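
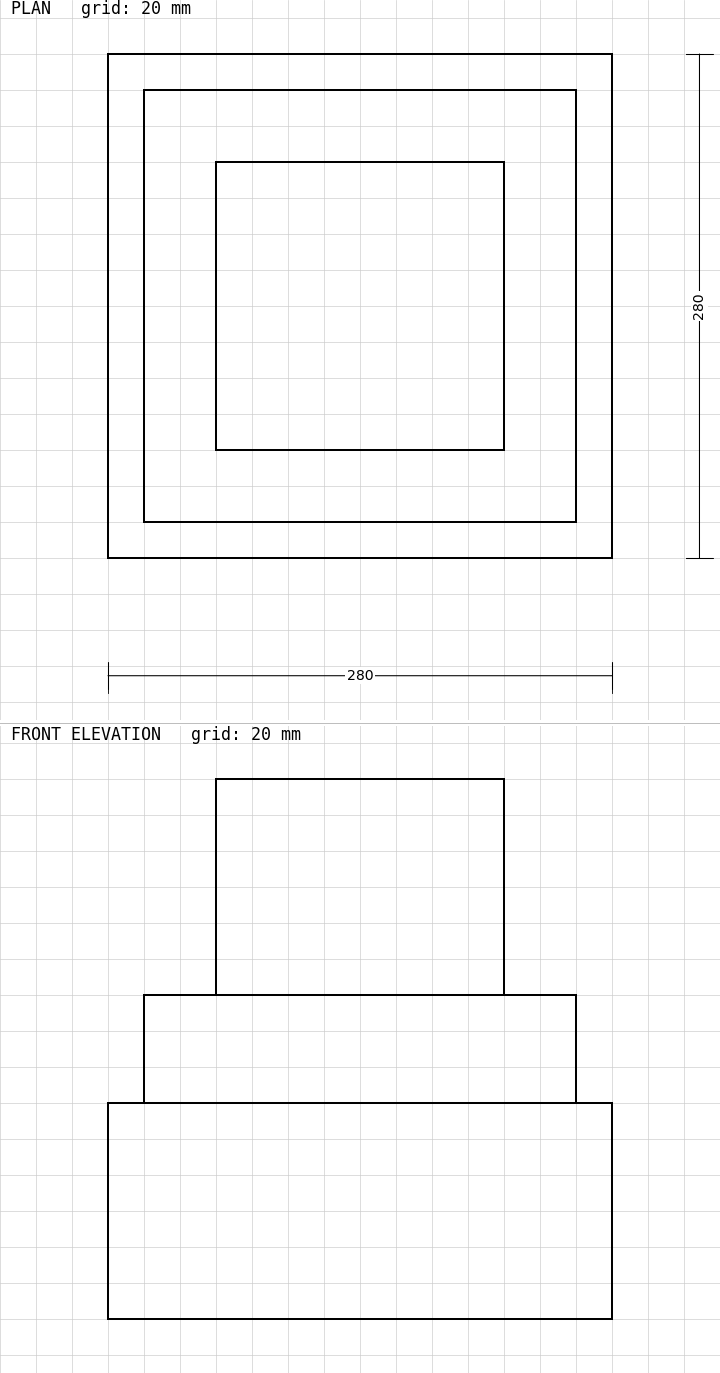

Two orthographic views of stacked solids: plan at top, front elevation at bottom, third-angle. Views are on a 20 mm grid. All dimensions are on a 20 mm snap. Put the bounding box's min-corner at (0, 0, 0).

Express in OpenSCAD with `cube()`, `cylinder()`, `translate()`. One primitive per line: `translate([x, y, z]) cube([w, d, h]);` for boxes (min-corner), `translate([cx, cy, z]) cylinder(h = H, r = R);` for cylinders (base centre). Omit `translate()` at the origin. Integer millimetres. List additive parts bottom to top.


cube([280, 280, 120]);
translate([20, 20, 120]) cube([240, 240, 60]);
translate([60, 60, 180]) cube([160, 160, 120]);


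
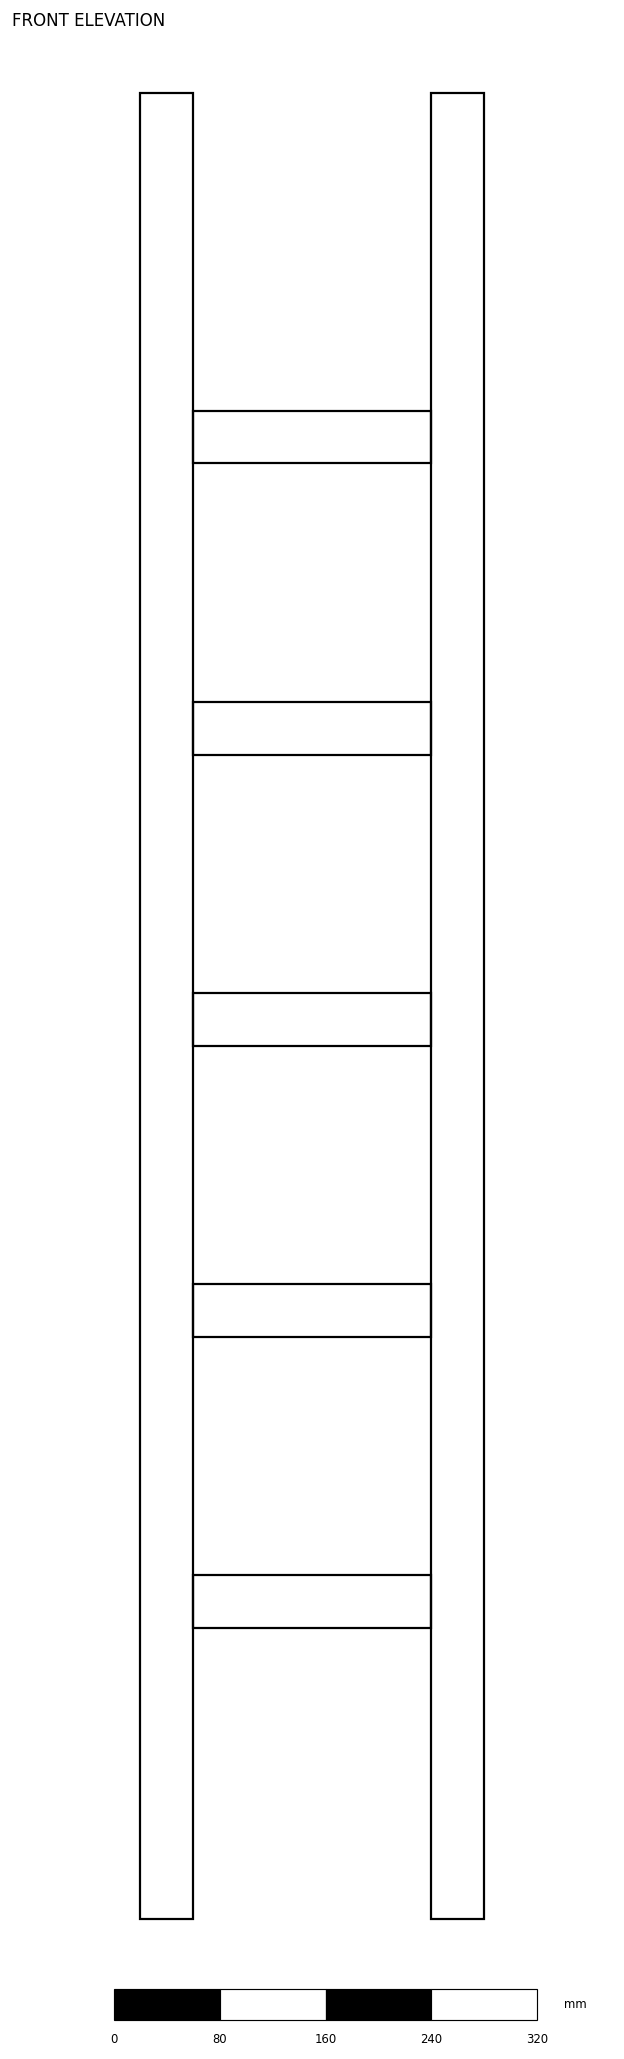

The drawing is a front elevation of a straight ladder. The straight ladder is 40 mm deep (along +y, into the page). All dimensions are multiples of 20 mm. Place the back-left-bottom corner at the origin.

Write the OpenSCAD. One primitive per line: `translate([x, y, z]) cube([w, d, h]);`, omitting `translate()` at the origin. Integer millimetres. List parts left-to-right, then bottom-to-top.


cube([40, 40, 1380]);
translate([40, 0, 220]) cube([180, 40, 40]);
translate([40, 0, 440]) cube([180, 40, 40]);
translate([40, 0, 660]) cube([180, 40, 40]);
translate([40, 0, 880]) cube([180, 40, 40]);
translate([40, 0, 1100]) cube([180, 40, 40]);
translate([220, 0, 0]) cube([40, 40, 1380]);


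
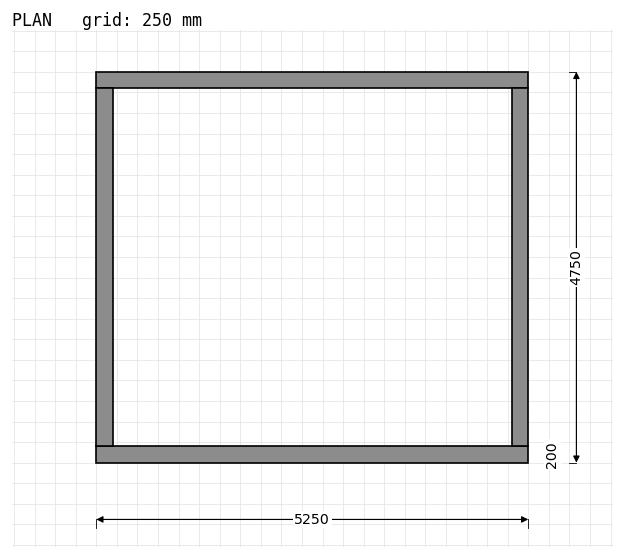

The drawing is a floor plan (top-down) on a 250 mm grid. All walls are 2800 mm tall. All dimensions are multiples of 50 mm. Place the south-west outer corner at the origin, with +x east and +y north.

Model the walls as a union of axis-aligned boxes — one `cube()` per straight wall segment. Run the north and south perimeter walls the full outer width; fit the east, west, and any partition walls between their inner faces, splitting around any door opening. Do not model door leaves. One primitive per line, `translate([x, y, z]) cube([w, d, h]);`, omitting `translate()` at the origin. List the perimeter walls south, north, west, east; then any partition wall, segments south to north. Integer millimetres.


cube([5250, 200, 2800]);
translate([0, 4550, 0]) cube([5250, 200, 2800]);
translate([0, 200, 0]) cube([200, 4350, 2800]);
translate([5050, 200, 0]) cube([200, 4350, 2800]);


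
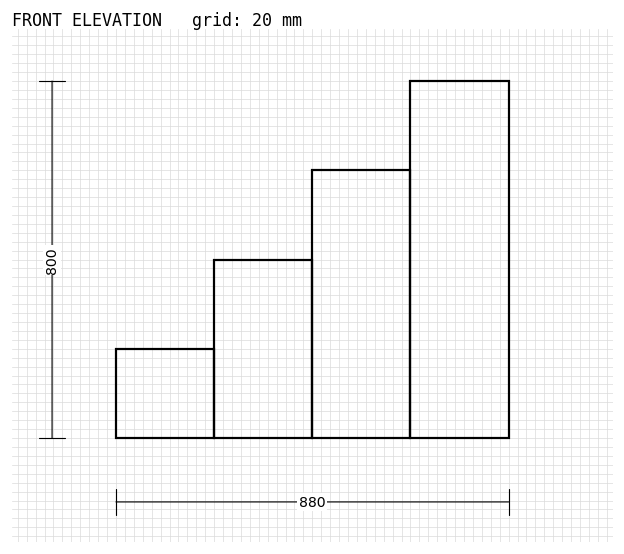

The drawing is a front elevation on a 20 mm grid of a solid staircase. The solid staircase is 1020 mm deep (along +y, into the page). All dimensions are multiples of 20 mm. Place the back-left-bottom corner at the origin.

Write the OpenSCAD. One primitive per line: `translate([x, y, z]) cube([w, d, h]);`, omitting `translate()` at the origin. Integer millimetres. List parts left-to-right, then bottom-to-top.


cube([220, 1020, 200]);
translate([220, 0, 0]) cube([220, 1020, 400]);
translate([440, 0, 0]) cube([220, 1020, 600]);
translate([660, 0, 0]) cube([220, 1020, 800]);


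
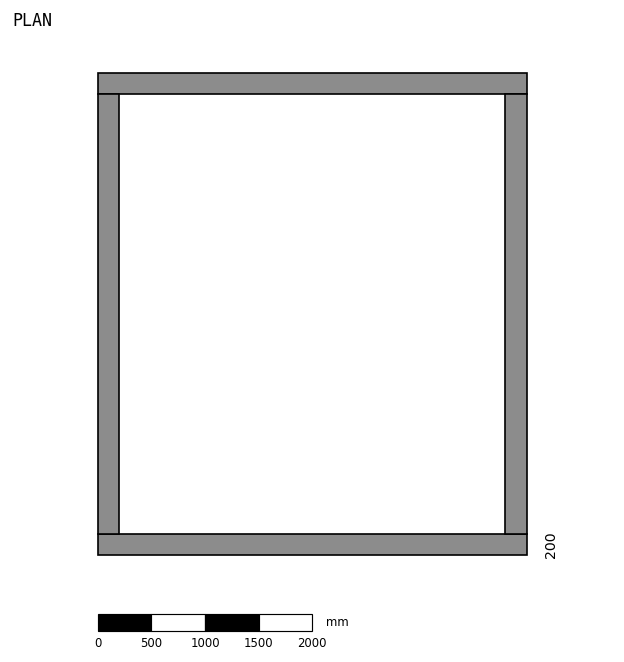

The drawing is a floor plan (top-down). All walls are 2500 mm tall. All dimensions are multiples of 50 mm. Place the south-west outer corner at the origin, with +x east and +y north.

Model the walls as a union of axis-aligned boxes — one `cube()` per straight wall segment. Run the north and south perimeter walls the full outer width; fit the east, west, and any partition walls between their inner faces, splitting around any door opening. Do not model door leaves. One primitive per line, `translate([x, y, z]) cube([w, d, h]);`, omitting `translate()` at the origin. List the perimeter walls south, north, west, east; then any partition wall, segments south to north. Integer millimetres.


cube([4000, 200, 2500]);
translate([0, 4300, 0]) cube([4000, 200, 2500]);
translate([0, 200, 0]) cube([200, 4100, 2500]);
translate([3800, 200, 0]) cube([200, 4100, 2500]);


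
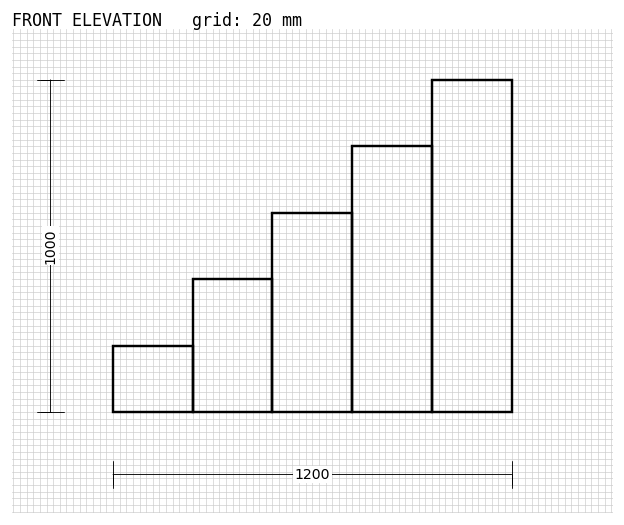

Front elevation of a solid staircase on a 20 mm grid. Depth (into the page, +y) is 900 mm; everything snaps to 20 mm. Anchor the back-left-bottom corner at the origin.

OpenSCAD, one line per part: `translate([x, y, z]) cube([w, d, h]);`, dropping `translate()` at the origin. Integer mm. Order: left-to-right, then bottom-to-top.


cube([240, 900, 200]);
translate([240, 0, 0]) cube([240, 900, 400]);
translate([480, 0, 0]) cube([240, 900, 600]);
translate([720, 0, 0]) cube([240, 900, 800]);
translate([960, 0, 0]) cube([240, 900, 1000]);


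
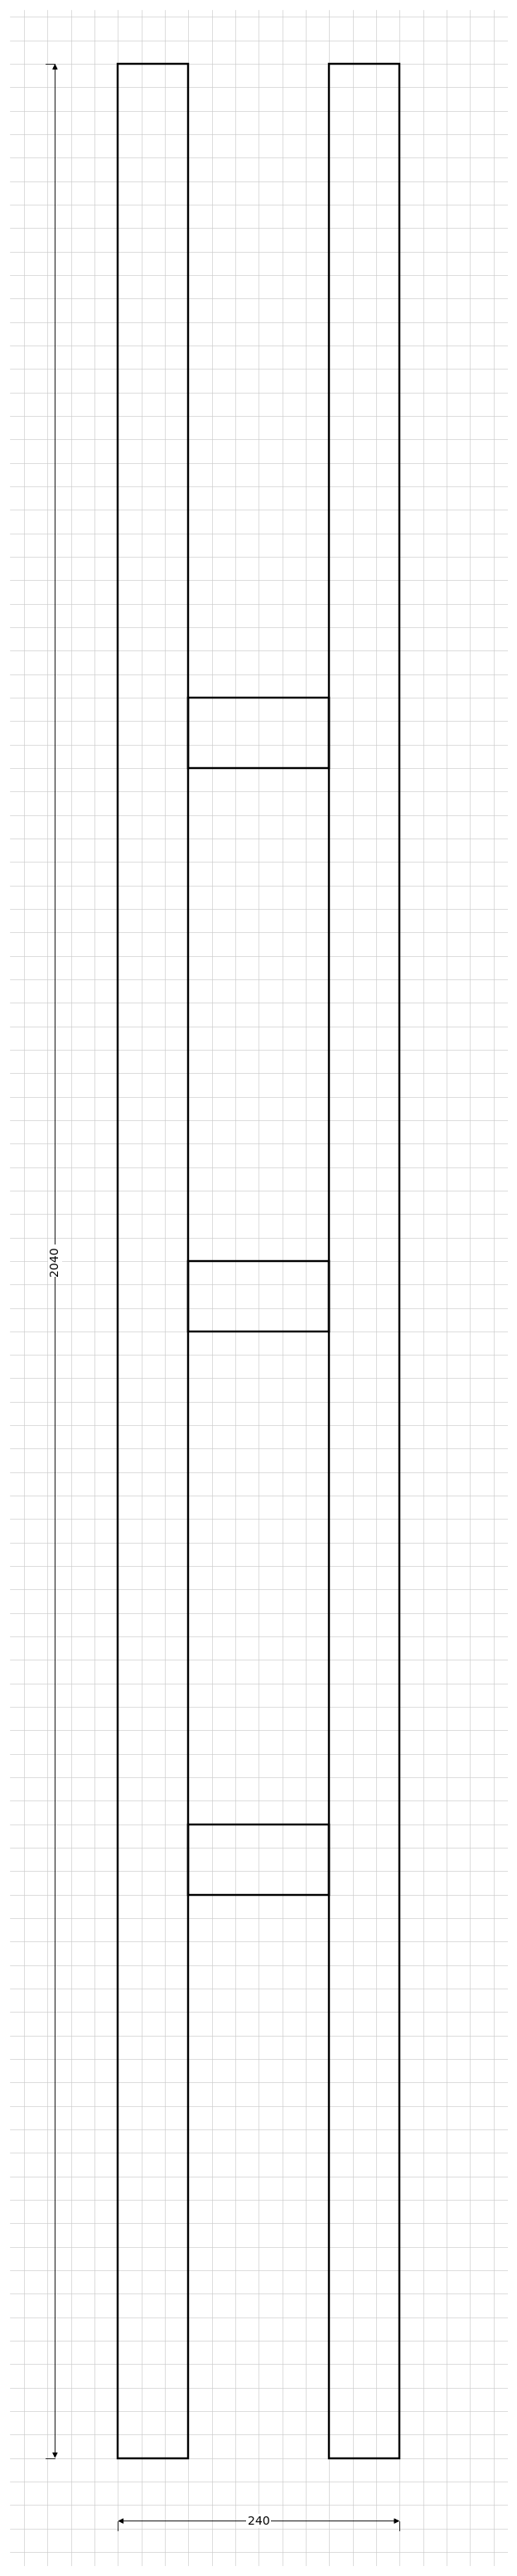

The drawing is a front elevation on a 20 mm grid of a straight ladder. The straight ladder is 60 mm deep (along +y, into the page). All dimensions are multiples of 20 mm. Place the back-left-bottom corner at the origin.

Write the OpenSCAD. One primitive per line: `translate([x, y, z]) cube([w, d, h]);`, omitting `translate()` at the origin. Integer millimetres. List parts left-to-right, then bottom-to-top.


cube([60, 60, 2040]);
translate([60, 0, 480]) cube([120, 60, 60]);
translate([60, 0, 960]) cube([120, 60, 60]);
translate([60, 0, 1440]) cube([120, 60, 60]);
translate([180, 0, 0]) cube([60, 60, 2040]);


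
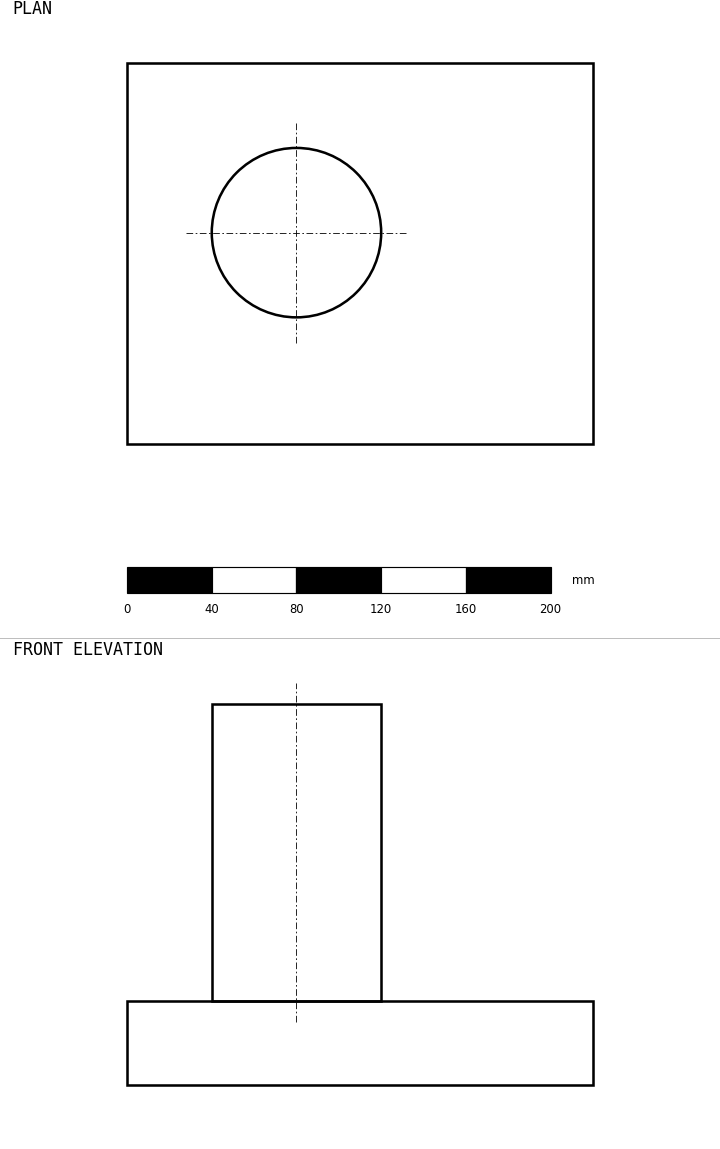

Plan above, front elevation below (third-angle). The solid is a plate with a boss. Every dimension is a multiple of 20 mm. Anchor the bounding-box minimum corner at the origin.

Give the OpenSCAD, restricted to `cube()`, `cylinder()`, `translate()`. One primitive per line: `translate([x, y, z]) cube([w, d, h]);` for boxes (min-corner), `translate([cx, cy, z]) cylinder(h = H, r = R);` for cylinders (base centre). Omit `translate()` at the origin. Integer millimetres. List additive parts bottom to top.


cube([220, 180, 40]);
translate([80, 100, 40]) cylinder(h = 140, r = 40);


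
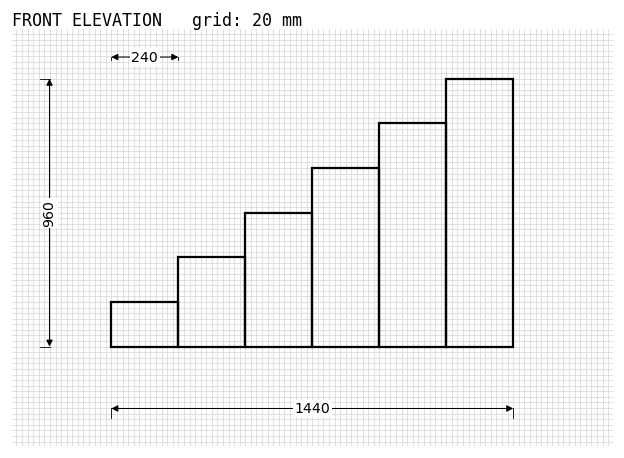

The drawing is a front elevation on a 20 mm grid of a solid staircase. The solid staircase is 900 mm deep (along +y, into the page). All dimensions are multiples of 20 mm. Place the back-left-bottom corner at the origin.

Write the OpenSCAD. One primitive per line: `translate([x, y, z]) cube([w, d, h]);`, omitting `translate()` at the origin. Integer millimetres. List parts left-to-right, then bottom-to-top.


cube([240, 900, 160]);
translate([240, 0, 0]) cube([240, 900, 320]);
translate([480, 0, 0]) cube([240, 900, 480]);
translate([720, 0, 0]) cube([240, 900, 640]);
translate([960, 0, 0]) cube([240, 900, 800]);
translate([1200, 0, 0]) cube([240, 900, 960]);


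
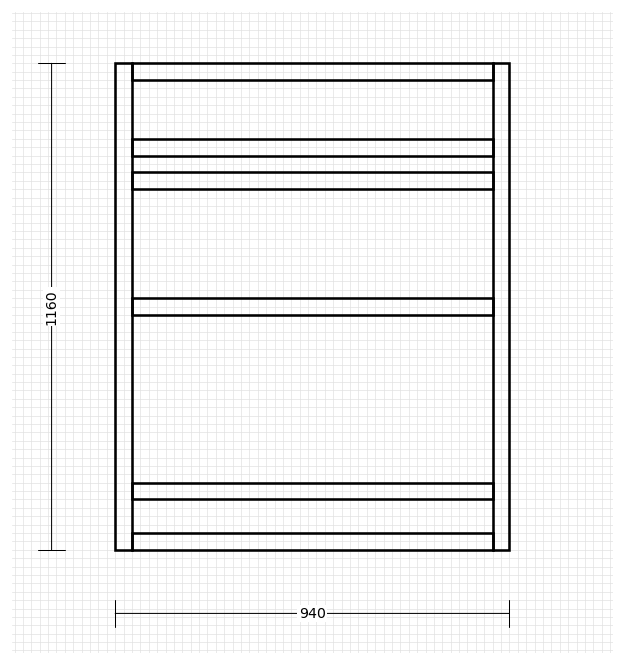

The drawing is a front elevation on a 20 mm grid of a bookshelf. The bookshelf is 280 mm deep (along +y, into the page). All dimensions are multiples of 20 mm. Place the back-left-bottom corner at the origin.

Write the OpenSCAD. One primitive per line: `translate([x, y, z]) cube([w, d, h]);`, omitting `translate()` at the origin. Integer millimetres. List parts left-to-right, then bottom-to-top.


cube([40, 280, 1160]);
translate([40, 0, 0]) cube([860, 280, 40]);
translate([40, 0, 120]) cube([860, 280, 40]);
translate([40, 0, 560]) cube([860, 280, 40]);
translate([40, 0, 860]) cube([860, 280, 40]);
translate([40, 0, 940]) cube([860, 280, 40]);
translate([40, 0, 1120]) cube([860, 280, 40]);
translate([900, 0, 0]) cube([40, 280, 1160]);


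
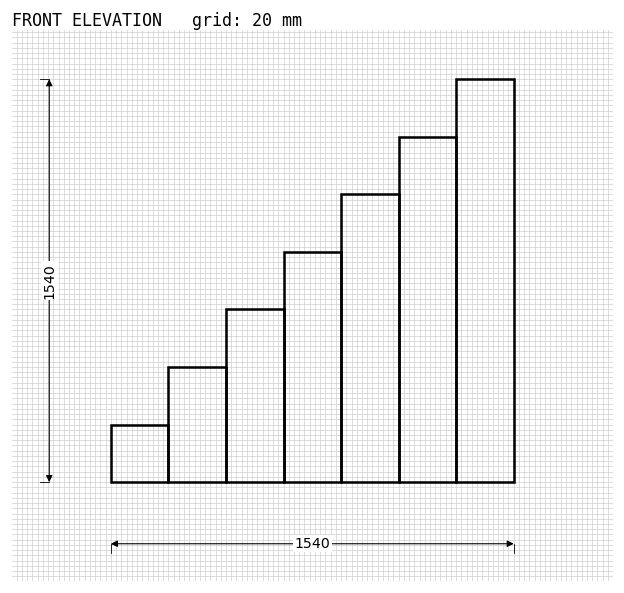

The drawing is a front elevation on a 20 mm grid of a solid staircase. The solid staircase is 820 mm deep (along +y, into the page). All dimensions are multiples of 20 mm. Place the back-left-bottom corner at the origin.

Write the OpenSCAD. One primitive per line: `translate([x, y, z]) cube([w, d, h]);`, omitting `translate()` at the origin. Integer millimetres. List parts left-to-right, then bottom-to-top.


cube([220, 820, 220]);
translate([220, 0, 0]) cube([220, 820, 440]);
translate([440, 0, 0]) cube([220, 820, 660]);
translate([660, 0, 0]) cube([220, 820, 880]);
translate([880, 0, 0]) cube([220, 820, 1100]);
translate([1100, 0, 0]) cube([220, 820, 1320]);
translate([1320, 0, 0]) cube([220, 820, 1540]);


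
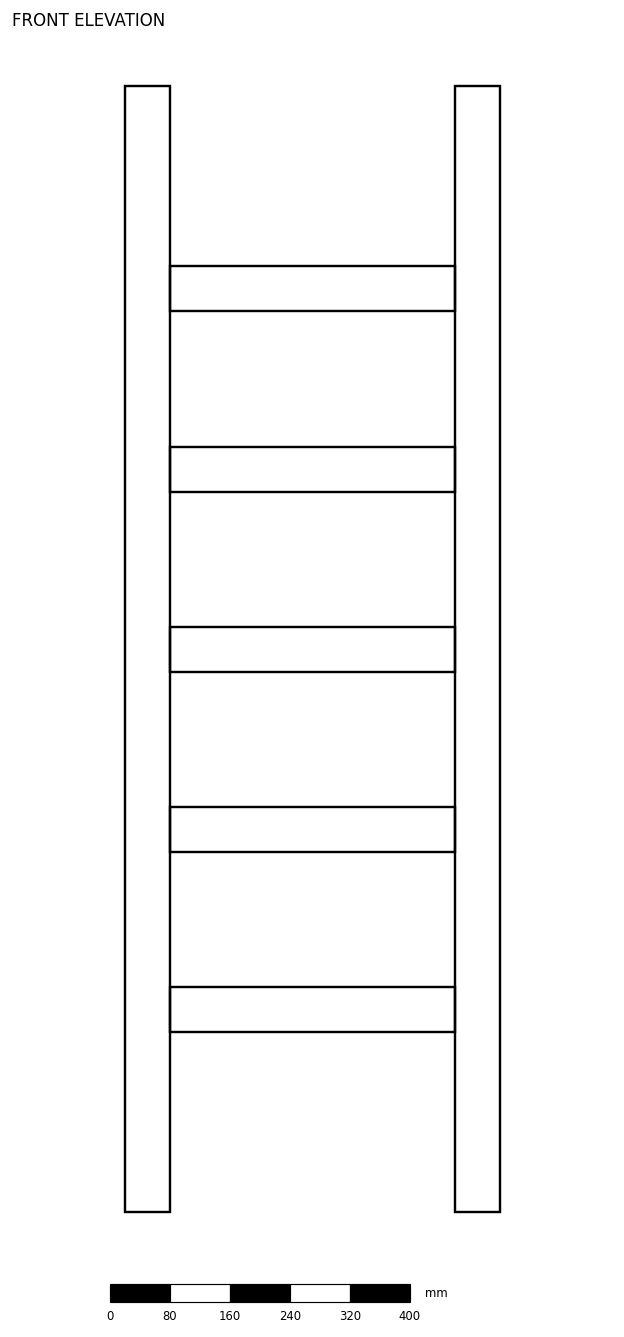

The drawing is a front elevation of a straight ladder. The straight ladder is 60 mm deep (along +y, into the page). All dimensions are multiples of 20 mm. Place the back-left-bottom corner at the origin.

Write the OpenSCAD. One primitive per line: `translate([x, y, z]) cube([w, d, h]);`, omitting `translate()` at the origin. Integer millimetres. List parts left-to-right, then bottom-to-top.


cube([60, 60, 1500]);
translate([60, 0, 240]) cube([380, 60, 60]);
translate([60, 0, 480]) cube([380, 60, 60]);
translate([60, 0, 720]) cube([380, 60, 60]);
translate([60, 0, 960]) cube([380, 60, 60]);
translate([60, 0, 1200]) cube([380, 60, 60]);
translate([440, 0, 0]) cube([60, 60, 1500]);


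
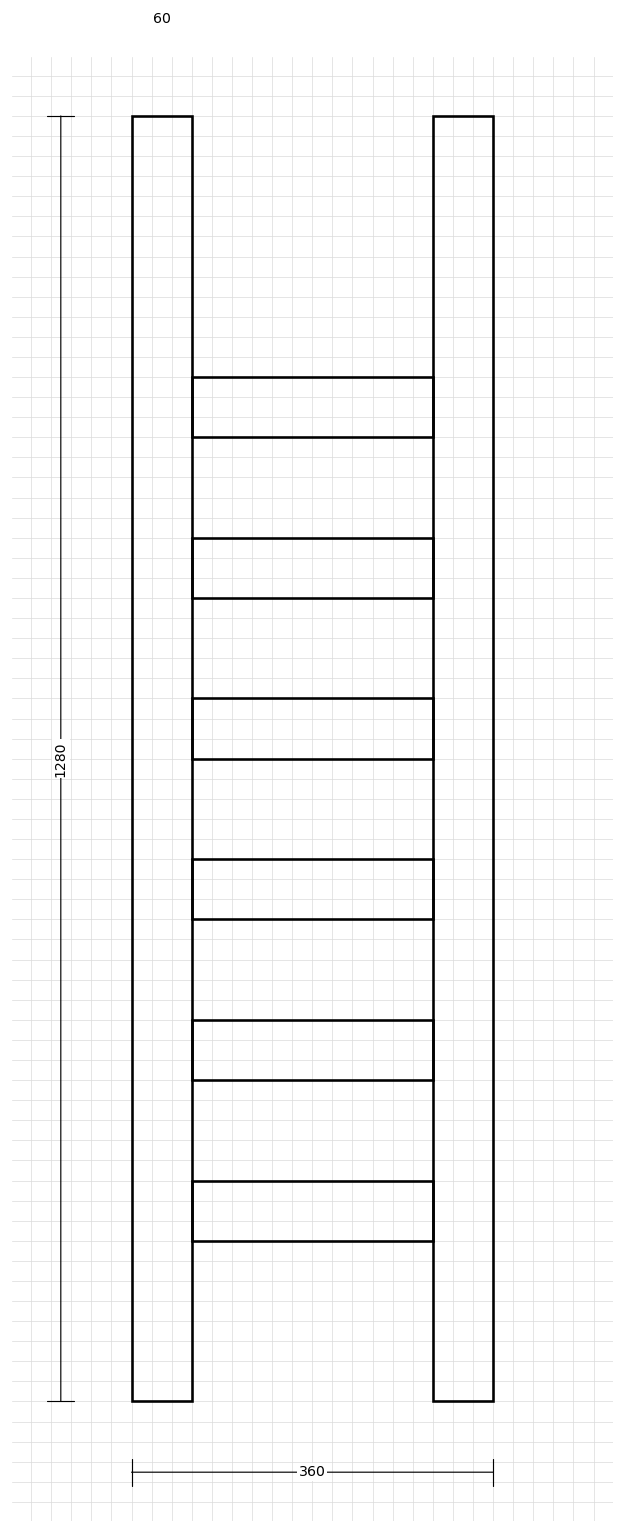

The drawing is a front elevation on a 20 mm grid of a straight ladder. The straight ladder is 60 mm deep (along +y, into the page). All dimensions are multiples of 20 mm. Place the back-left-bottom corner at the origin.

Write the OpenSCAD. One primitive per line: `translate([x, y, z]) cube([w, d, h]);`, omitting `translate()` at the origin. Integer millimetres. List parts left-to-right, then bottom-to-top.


cube([60, 60, 1280]);
translate([60, 0, 160]) cube([240, 60, 60]);
translate([60, 0, 320]) cube([240, 60, 60]);
translate([60, 0, 480]) cube([240, 60, 60]);
translate([60, 0, 640]) cube([240, 60, 60]);
translate([60, 0, 800]) cube([240, 60, 60]);
translate([60, 0, 960]) cube([240, 60, 60]);
translate([300, 0, 0]) cube([60, 60, 1280]);


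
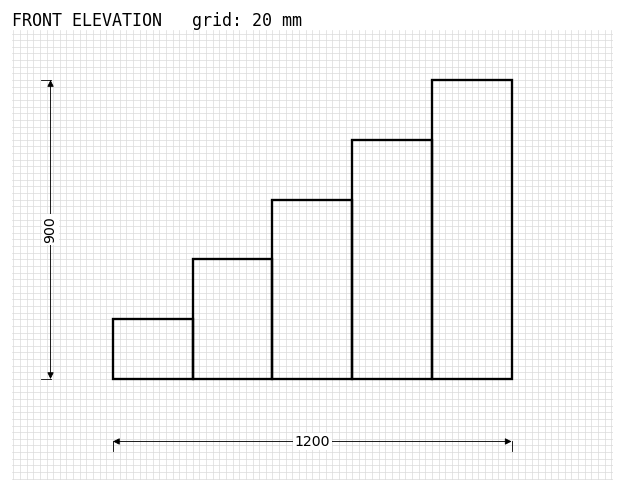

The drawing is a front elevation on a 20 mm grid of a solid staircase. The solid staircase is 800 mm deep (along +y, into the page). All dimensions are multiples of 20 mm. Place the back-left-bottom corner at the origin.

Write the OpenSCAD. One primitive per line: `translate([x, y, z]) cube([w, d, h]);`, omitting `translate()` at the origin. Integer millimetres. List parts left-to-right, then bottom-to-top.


cube([240, 800, 180]);
translate([240, 0, 0]) cube([240, 800, 360]);
translate([480, 0, 0]) cube([240, 800, 540]);
translate([720, 0, 0]) cube([240, 800, 720]);
translate([960, 0, 0]) cube([240, 800, 900]);


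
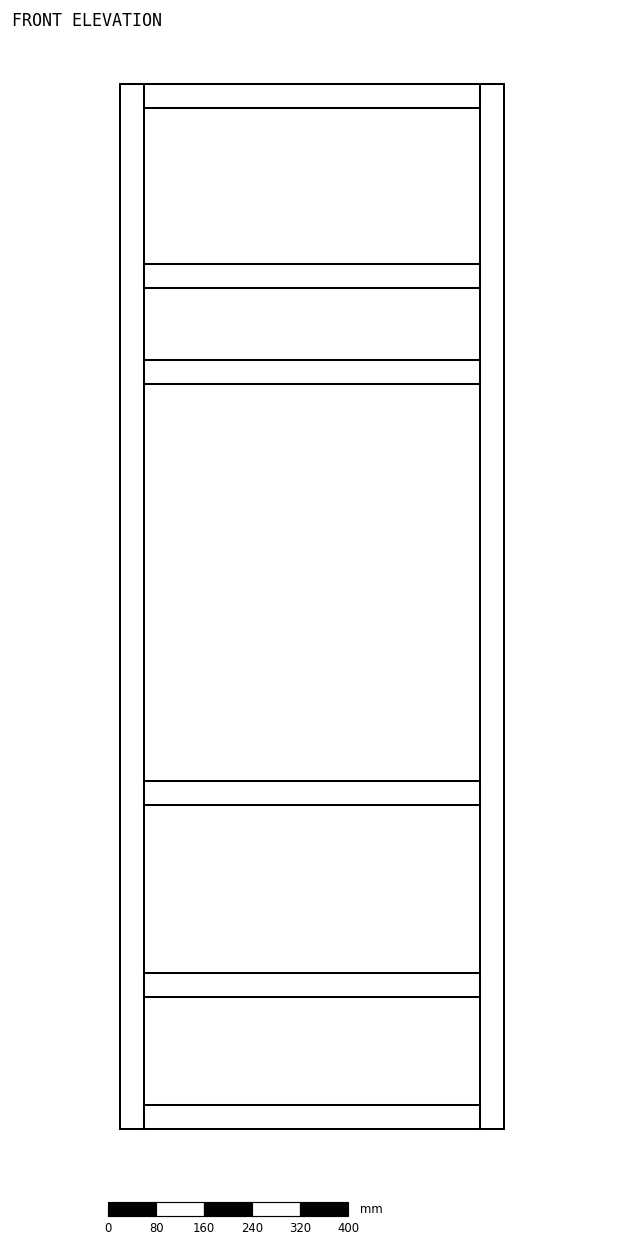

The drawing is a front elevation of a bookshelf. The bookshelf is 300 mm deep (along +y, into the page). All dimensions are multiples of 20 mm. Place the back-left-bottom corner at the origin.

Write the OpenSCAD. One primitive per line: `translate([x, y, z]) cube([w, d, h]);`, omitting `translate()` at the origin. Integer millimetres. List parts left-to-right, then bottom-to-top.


cube([40, 300, 1740]);
translate([40, 0, 0]) cube([560, 300, 40]);
translate([40, 0, 220]) cube([560, 300, 40]);
translate([40, 0, 540]) cube([560, 300, 40]);
translate([40, 0, 1240]) cube([560, 300, 40]);
translate([40, 0, 1400]) cube([560, 300, 40]);
translate([40, 0, 1700]) cube([560, 300, 40]);
translate([600, 0, 0]) cube([40, 300, 1740]);


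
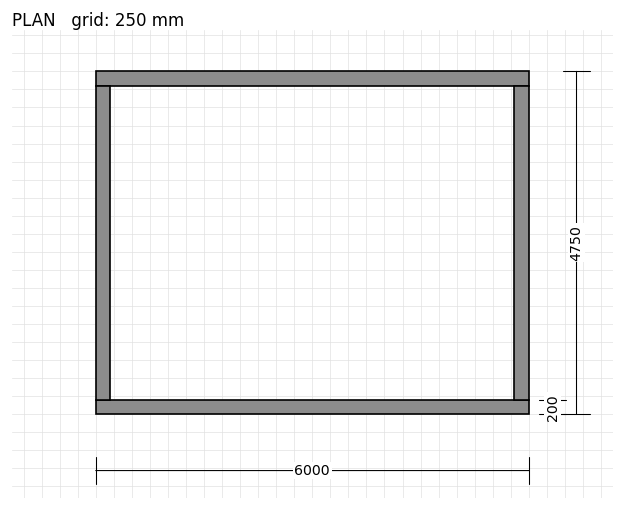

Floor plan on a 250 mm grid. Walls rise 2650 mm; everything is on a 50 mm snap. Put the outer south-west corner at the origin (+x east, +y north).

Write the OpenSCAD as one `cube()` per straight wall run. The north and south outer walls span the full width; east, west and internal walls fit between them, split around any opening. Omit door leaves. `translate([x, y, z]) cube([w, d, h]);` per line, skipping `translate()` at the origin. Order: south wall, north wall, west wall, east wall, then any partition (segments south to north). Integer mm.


cube([6000, 200, 2650]);
translate([0, 4550, 0]) cube([6000, 200, 2650]);
translate([0, 200, 0]) cube([200, 4350, 2650]);
translate([5800, 200, 0]) cube([200, 4350, 2650]);


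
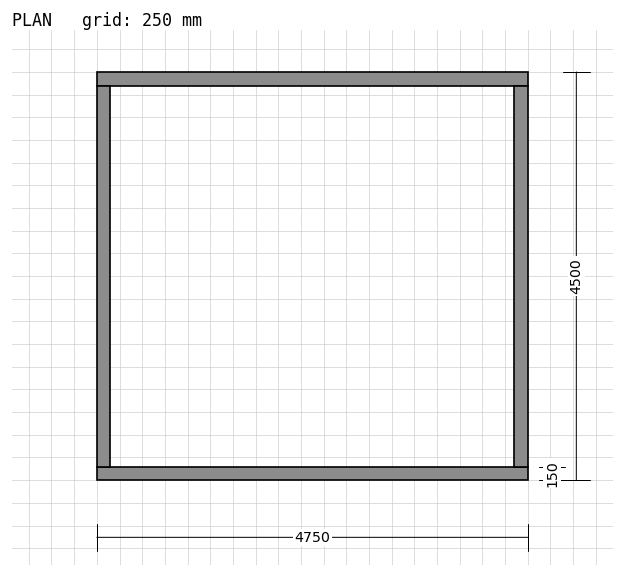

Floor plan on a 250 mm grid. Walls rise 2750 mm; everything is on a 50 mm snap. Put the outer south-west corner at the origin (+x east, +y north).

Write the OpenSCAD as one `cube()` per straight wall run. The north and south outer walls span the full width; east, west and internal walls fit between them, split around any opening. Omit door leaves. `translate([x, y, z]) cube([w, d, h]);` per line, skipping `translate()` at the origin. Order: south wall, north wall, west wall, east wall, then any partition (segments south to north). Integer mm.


cube([4750, 150, 2750]);
translate([0, 4350, 0]) cube([4750, 150, 2750]);
translate([0, 150, 0]) cube([150, 4200, 2750]);
translate([4600, 150, 0]) cube([150, 4200, 2750]);


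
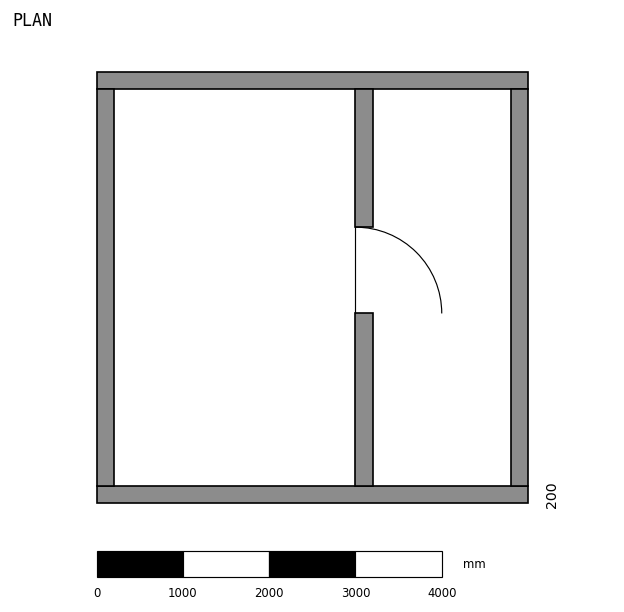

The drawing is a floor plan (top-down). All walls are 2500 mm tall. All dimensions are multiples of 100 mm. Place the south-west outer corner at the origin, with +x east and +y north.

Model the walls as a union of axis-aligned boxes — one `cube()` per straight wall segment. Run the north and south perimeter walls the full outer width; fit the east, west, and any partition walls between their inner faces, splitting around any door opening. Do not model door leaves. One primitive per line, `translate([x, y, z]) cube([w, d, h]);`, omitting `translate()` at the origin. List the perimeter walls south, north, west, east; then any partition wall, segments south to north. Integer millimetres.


cube([5000, 200, 2500]);
translate([0, 4800, 0]) cube([5000, 200, 2500]);
translate([0, 200, 0]) cube([200, 4600, 2500]);
translate([4800, 200, 0]) cube([200, 4600, 2500]);
translate([3000, 200, 0]) cube([200, 2000, 2500]);
translate([3000, 3200, 0]) cube([200, 1600, 2500]);


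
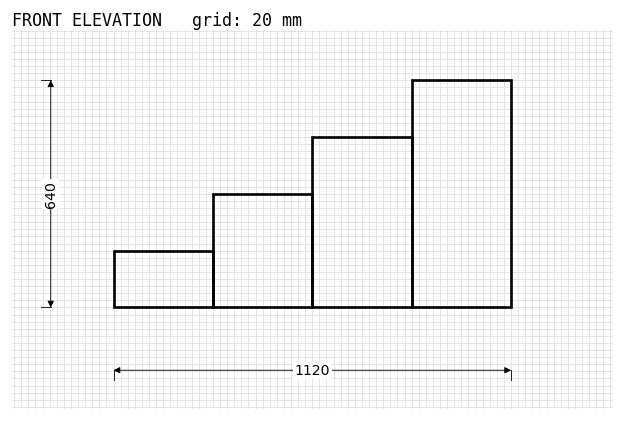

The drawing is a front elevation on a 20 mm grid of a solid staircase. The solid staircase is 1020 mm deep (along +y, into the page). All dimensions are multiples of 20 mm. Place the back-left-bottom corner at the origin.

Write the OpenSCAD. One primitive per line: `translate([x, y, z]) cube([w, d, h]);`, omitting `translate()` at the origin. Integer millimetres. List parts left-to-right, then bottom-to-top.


cube([280, 1020, 160]);
translate([280, 0, 0]) cube([280, 1020, 320]);
translate([560, 0, 0]) cube([280, 1020, 480]);
translate([840, 0, 0]) cube([280, 1020, 640]);


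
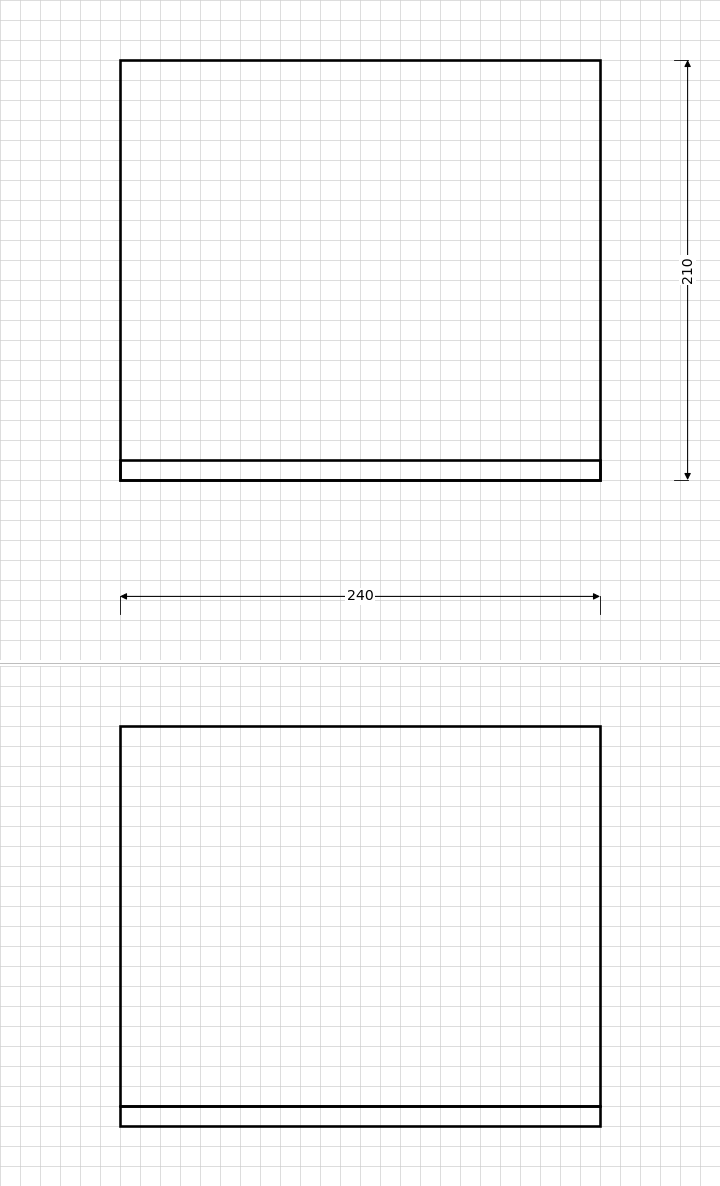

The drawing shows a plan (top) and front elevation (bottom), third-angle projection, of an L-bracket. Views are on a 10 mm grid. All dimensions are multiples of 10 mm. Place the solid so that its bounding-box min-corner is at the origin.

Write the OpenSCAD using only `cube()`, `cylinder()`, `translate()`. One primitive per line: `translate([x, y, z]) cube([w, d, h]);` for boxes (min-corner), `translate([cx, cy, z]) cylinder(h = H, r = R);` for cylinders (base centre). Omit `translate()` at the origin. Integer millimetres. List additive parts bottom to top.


cube([240, 210, 10]);
translate([0, 0, 10]) cube([240, 10, 190]);


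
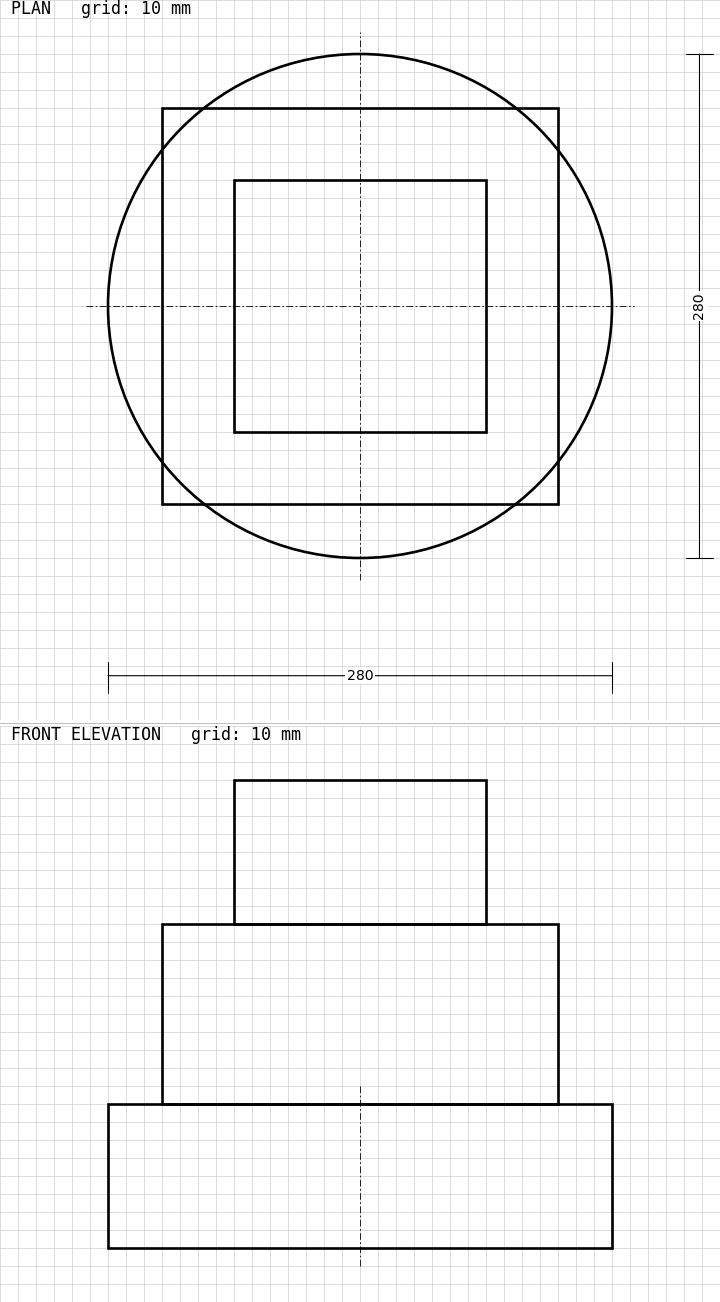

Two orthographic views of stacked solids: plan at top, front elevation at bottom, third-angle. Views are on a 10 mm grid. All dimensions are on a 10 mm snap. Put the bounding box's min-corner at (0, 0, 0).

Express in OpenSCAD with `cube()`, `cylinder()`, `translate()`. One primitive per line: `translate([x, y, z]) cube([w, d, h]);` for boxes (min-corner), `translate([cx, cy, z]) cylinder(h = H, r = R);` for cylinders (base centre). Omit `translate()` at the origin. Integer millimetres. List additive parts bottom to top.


translate([140, 140, 0]) cylinder(h = 80, r = 140);
translate([30, 30, 80]) cube([220, 220, 100]);
translate([70, 70, 180]) cube([140, 140, 80]);


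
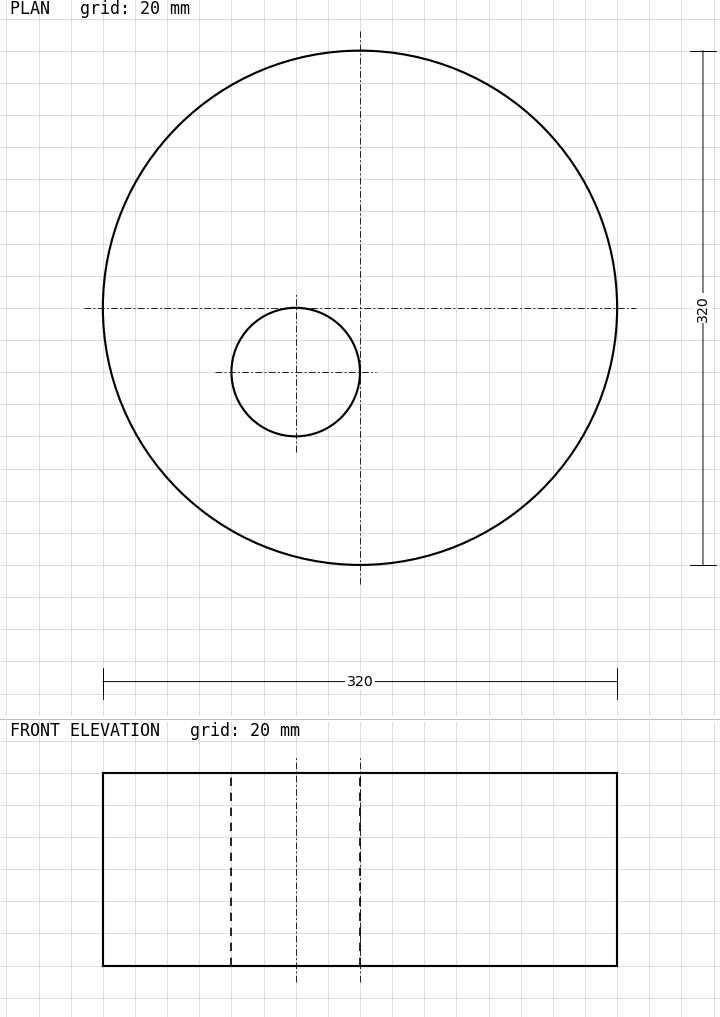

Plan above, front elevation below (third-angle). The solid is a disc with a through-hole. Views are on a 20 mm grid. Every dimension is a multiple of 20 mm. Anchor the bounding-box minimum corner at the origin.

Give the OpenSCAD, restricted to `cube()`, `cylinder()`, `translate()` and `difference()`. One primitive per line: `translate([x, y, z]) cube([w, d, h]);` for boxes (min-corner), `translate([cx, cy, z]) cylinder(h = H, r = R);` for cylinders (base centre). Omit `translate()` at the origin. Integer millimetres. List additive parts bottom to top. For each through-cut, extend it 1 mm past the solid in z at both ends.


difference() {
  translate([160, 160, 0]) cylinder(h = 120, r = 160);
  translate([120, 120, -1]) cylinder(h = 122, r = 40);
}


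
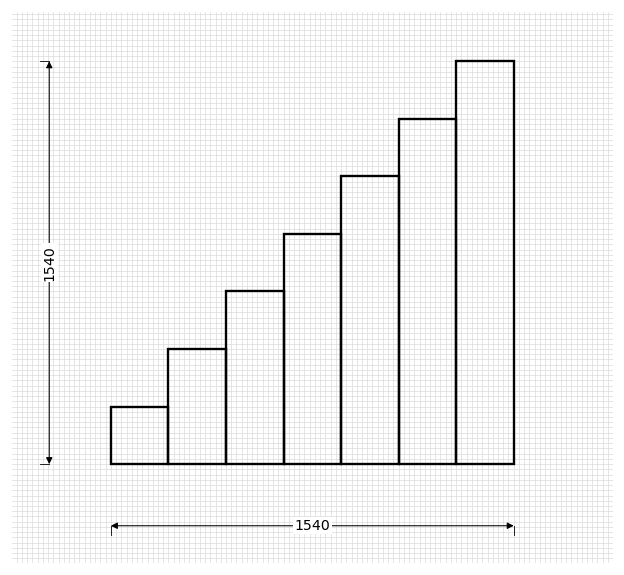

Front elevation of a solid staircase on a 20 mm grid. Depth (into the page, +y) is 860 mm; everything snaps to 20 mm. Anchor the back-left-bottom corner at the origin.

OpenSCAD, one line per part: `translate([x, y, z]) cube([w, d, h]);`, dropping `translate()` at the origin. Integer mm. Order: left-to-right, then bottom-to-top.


cube([220, 860, 220]);
translate([220, 0, 0]) cube([220, 860, 440]);
translate([440, 0, 0]) cube([220, 860, 660]);
translate([660, 0, 0]) cube([220, 860, 880]);
translate([880, 0, 0]) cube([220, 860, 1100]);
translate([1100, 0, 0]) cube([220, 860, 1320]);
translate([1320, 0, 0]) cube([220, 860, 1540]);


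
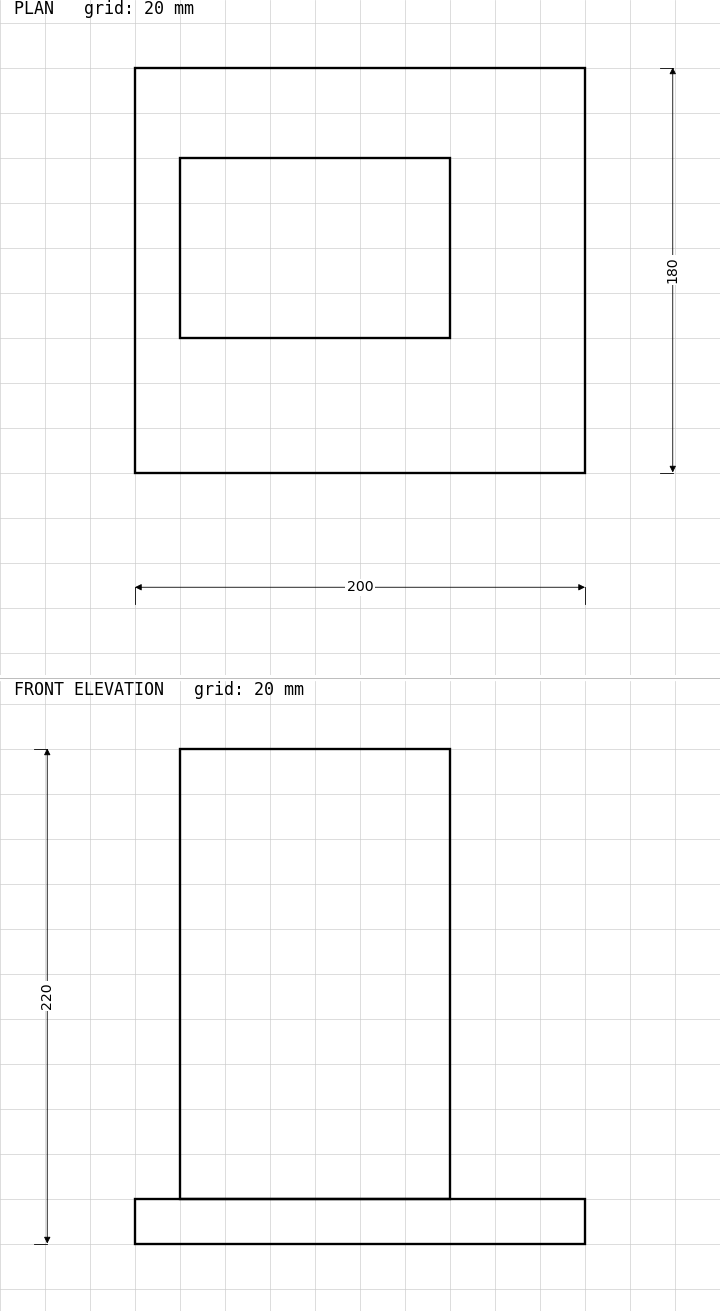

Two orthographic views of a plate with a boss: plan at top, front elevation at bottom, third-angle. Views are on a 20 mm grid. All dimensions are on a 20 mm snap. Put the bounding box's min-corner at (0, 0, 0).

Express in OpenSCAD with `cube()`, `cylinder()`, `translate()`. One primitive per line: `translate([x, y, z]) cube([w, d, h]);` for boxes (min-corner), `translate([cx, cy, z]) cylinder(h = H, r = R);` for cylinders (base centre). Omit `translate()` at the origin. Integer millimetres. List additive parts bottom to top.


cube([200, 180, 20]);
translate([20, 60, 20]) cube([120, 80, 200]);


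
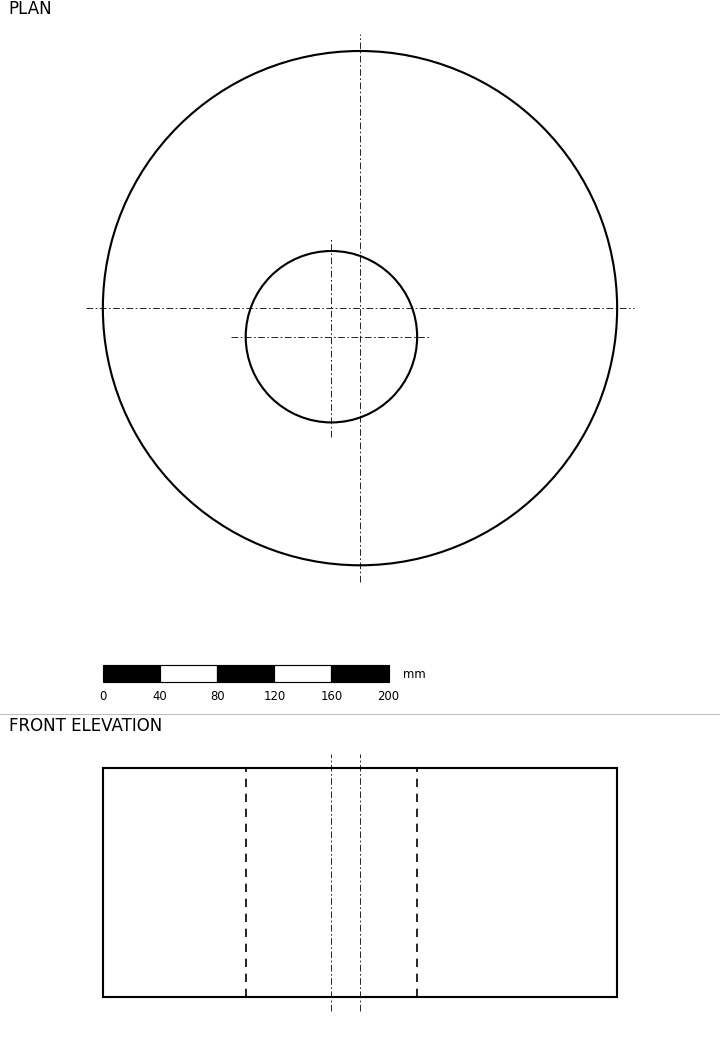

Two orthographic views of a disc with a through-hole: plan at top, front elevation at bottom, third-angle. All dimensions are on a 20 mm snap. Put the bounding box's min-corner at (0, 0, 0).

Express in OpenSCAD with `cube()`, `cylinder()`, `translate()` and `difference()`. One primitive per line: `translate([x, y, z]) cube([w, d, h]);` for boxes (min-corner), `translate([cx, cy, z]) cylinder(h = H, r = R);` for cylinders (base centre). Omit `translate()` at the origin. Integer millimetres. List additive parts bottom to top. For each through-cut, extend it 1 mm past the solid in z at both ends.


difference() {
  translate([180, 180, 0]) cylinder(h = 160, r = 180);
  translate([160, 160, -1]) cylinder(h = 162, r = 60);
}


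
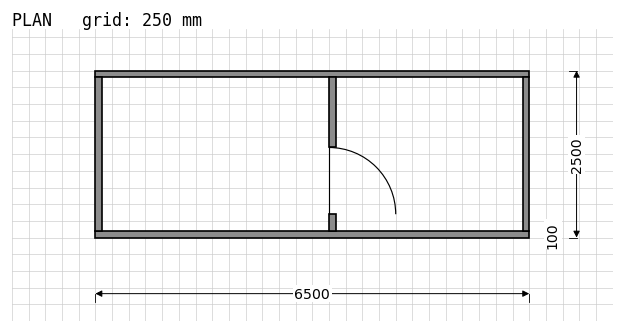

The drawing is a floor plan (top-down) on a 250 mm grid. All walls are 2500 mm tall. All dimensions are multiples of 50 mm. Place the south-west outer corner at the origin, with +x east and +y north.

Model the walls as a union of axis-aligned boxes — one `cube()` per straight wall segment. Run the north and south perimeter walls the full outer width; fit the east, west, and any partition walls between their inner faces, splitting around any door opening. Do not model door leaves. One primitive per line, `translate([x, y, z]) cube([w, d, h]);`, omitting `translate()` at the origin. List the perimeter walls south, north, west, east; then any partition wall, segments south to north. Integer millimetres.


cube([6500, 100, 2500]);
translate([0, 2400, 0]) cube([6500, 100, 2500]);
translate([0, 100, 0]) cube([100, 2300, 2500]);
translate([6400, 100, 0]) cube([100, 2300, 2500]);
translate([3500, 100, 0]) cube([100, 250, 2500]);
translate([3500, 1350, 0]) cube([100, 1050, 2500]);


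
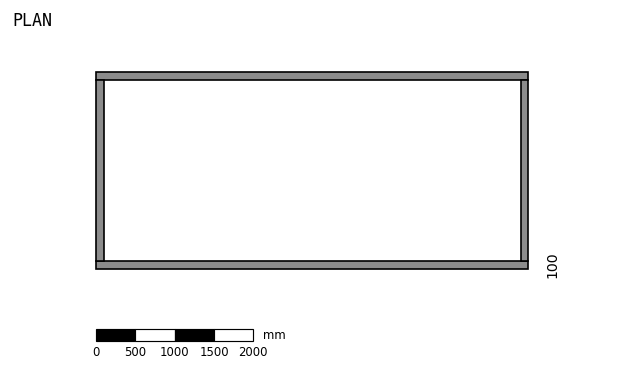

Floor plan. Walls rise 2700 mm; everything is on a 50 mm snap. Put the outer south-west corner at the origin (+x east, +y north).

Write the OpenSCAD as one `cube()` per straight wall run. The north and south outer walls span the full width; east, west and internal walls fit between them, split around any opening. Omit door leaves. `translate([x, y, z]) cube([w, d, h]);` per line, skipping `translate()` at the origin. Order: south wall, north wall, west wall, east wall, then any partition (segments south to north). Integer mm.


cube([5500, 100, 2700]);
translate([0, 2400, 0]) cube([5500, 100, 2700]);
translate([0, 100, 0]) cube([100, 2300, 2700]);
translate([5400, 100, 0]) cube([100, 2300, 2700]);


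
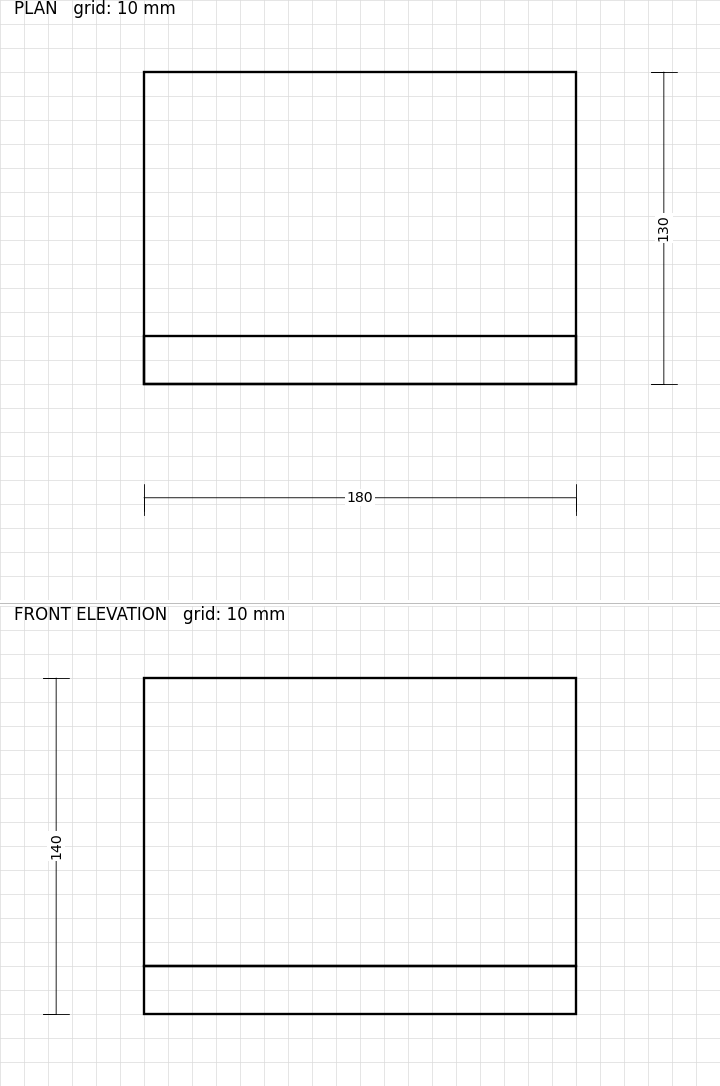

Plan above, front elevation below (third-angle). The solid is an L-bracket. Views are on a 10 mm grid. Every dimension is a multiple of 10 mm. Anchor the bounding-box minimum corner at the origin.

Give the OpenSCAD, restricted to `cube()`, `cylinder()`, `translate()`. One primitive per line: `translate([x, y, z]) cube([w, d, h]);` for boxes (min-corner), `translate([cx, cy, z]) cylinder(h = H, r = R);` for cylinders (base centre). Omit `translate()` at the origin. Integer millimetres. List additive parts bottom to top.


cube([180, 130, 20]);
translate([0, 0, 20]) cube([180, 20, 120]);


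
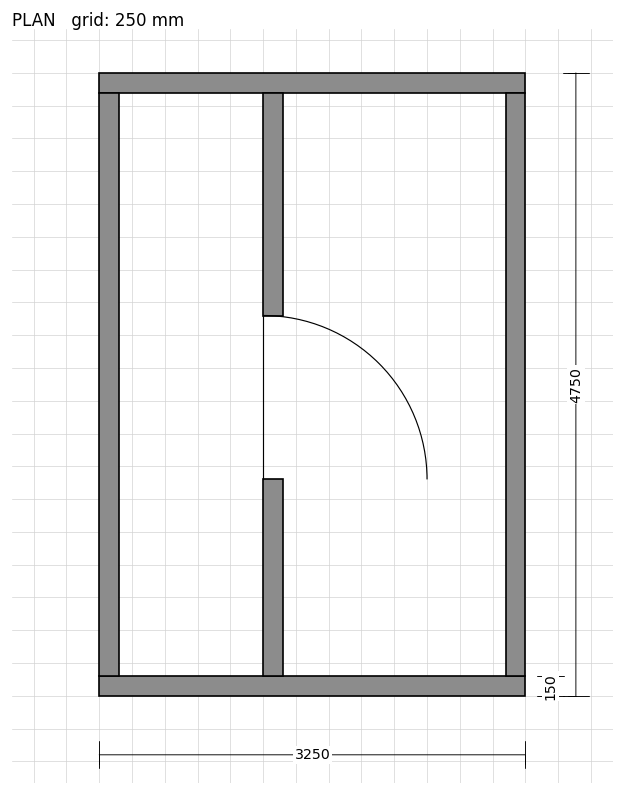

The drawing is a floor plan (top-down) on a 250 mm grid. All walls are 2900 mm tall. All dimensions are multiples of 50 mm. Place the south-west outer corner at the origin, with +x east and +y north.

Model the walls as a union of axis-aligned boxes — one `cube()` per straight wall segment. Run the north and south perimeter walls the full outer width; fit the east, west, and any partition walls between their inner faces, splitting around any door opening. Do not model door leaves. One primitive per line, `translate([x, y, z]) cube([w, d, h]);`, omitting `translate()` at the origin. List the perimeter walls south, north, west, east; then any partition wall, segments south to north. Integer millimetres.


cube([3250, 150, 2900]);
translate([0, 4600, 0]) cube([3250, 150, 2900]);
translate([0, 150, 0]) cube([150, 4450, 2900]);
translate([3100, 150, 0]) cube([150, 4450, 2900]);
translate([1250, 150, 0]) cube([150, 1500, 2900]);
translate([1250, 2900, 0]) cube([150, 1700, 2900]);


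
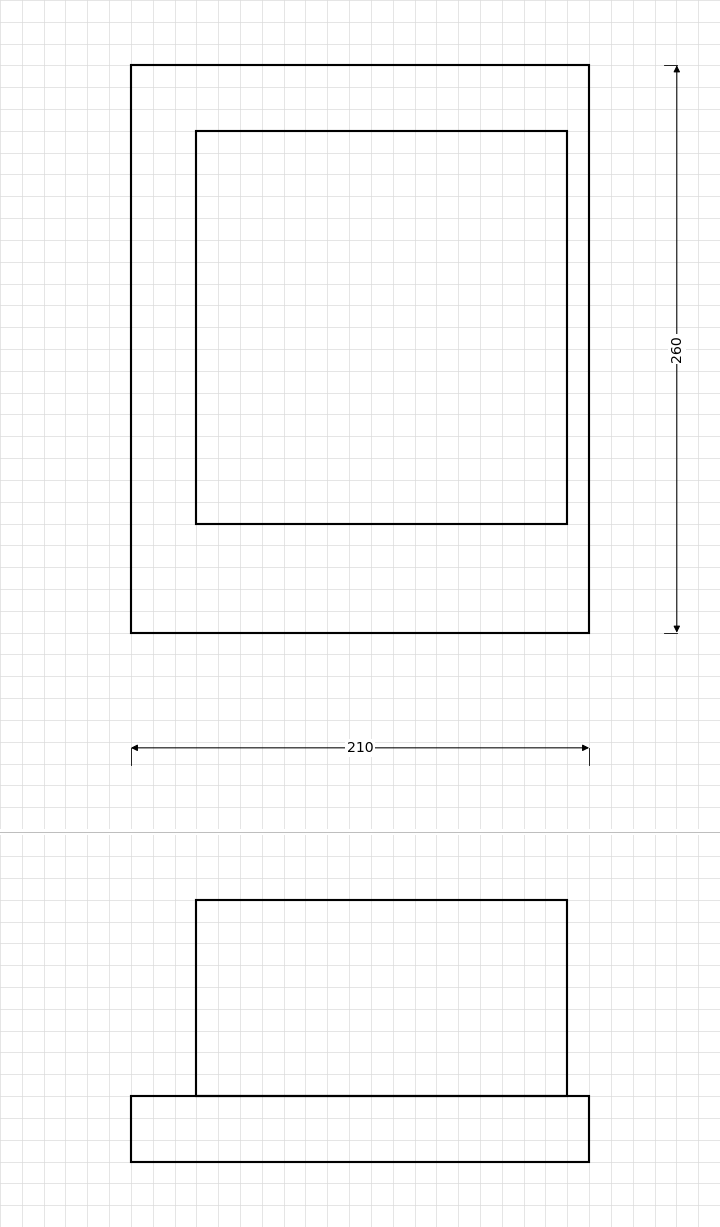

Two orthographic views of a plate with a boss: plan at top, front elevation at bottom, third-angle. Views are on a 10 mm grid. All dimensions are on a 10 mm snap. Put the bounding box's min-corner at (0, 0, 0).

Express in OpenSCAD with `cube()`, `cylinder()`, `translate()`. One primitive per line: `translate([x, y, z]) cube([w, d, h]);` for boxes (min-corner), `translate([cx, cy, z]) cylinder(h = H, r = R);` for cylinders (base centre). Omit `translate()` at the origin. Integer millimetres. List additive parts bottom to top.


cube([210, 260, 30]);
translate([30, 50, 30]) cube([170, 180, 90]);


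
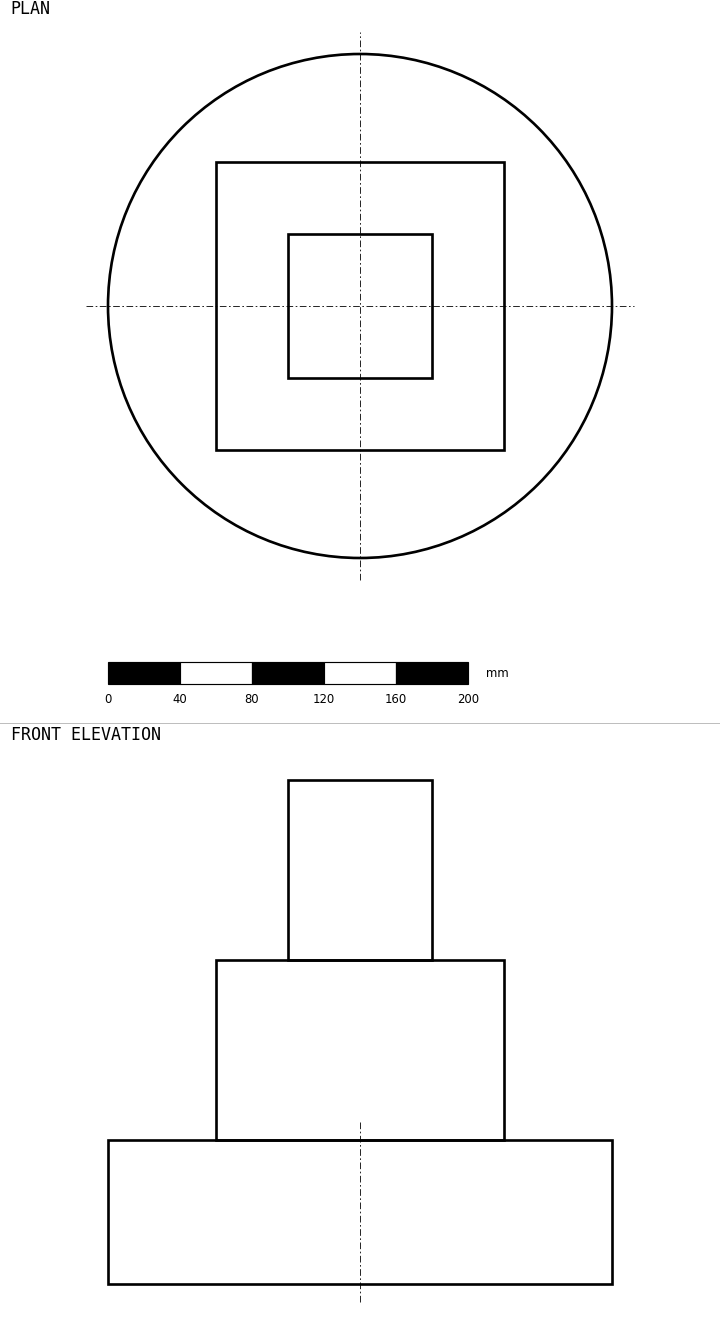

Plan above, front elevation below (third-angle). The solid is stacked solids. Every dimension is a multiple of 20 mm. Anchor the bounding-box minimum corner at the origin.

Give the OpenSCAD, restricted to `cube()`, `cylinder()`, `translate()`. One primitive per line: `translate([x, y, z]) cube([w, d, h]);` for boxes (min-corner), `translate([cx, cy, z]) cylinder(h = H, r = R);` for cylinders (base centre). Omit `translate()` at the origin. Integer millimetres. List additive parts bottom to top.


translate([140, 140, 0]) cylinder(h = 80, r = 140);
translate([60, 60, 80]) cube([160, 160, 100]);
translate([100, 100, 180]) cube([80, 80, 100]);


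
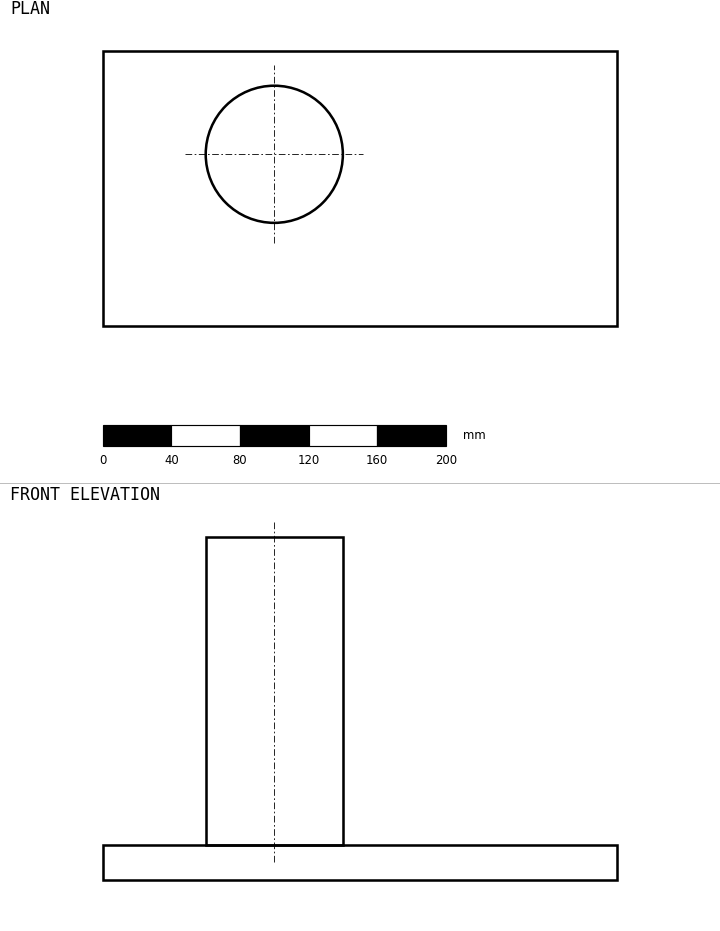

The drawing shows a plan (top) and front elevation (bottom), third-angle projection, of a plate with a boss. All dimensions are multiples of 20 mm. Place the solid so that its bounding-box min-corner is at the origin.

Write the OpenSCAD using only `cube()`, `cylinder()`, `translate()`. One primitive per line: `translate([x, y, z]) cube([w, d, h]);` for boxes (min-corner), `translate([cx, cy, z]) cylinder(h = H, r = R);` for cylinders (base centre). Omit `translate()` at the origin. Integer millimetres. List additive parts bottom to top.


cube([300, 160, 20]);
translate([100, 100, 20]) cylinder(h = 180, r = 40);


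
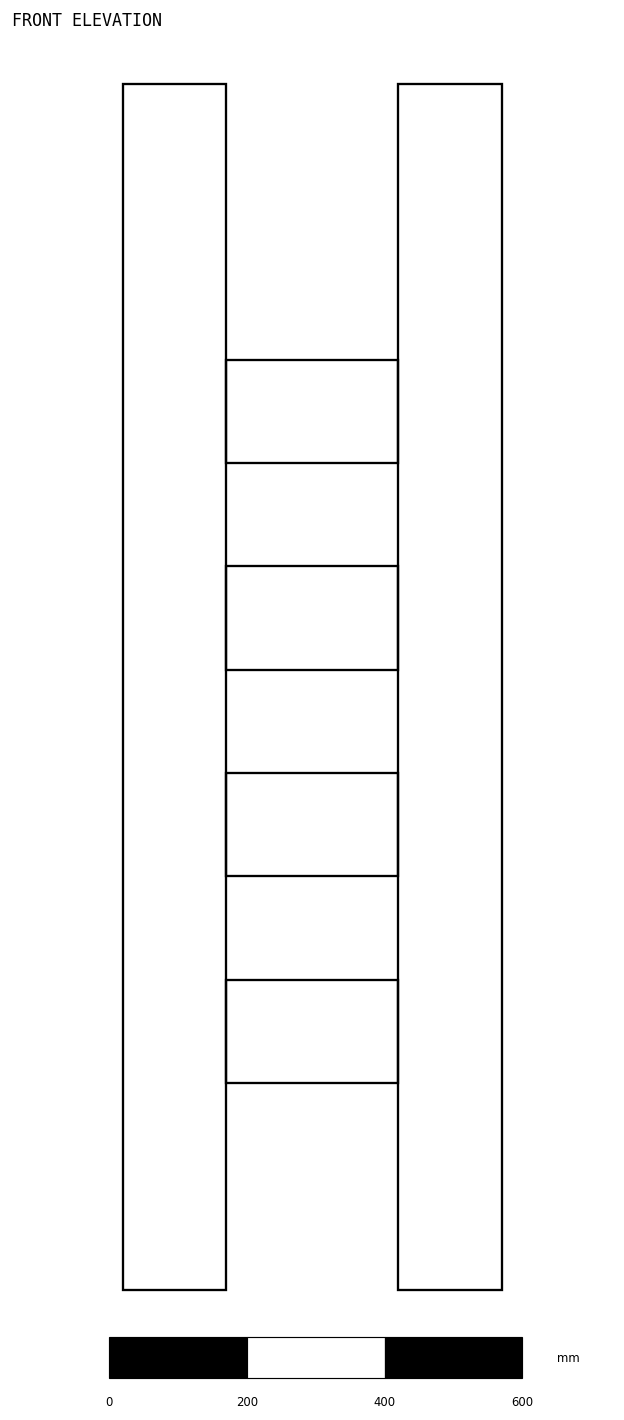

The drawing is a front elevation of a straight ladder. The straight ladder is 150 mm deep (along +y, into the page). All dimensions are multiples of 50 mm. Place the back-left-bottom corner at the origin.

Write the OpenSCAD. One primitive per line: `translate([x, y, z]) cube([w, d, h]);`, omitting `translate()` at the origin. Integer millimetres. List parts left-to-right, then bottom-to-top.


cube([150, 150, 1750]);
translate([150, 0, 300]) cube([250, 150, 150]);
translate([150, 0, 600]) cube([250, 150, 150]);
translate([150, 0, 900]) cube([250, 150, 150]);
translate([150, 0, 1200]) cube([250, 150, 150]);
translate([400, 0, 0]) cube([150, 150, 1750]);


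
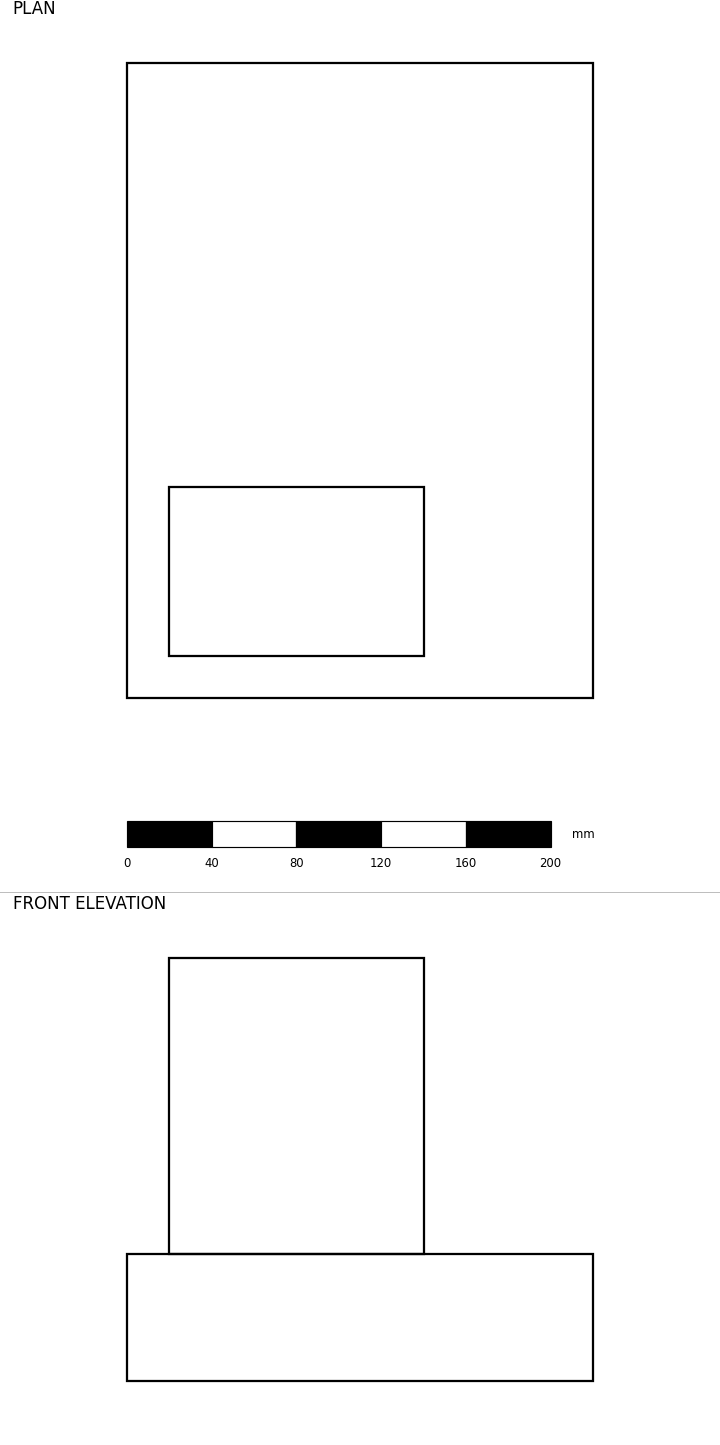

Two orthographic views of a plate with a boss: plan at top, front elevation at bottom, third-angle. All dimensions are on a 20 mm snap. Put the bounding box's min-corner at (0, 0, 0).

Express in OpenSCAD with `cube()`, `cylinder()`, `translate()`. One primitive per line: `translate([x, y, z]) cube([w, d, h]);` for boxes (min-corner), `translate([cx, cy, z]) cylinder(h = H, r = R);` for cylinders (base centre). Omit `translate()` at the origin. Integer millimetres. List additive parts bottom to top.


cube([220, 300, 60]);
translate([20, 20, 60]) cube([120, 80, 140]);


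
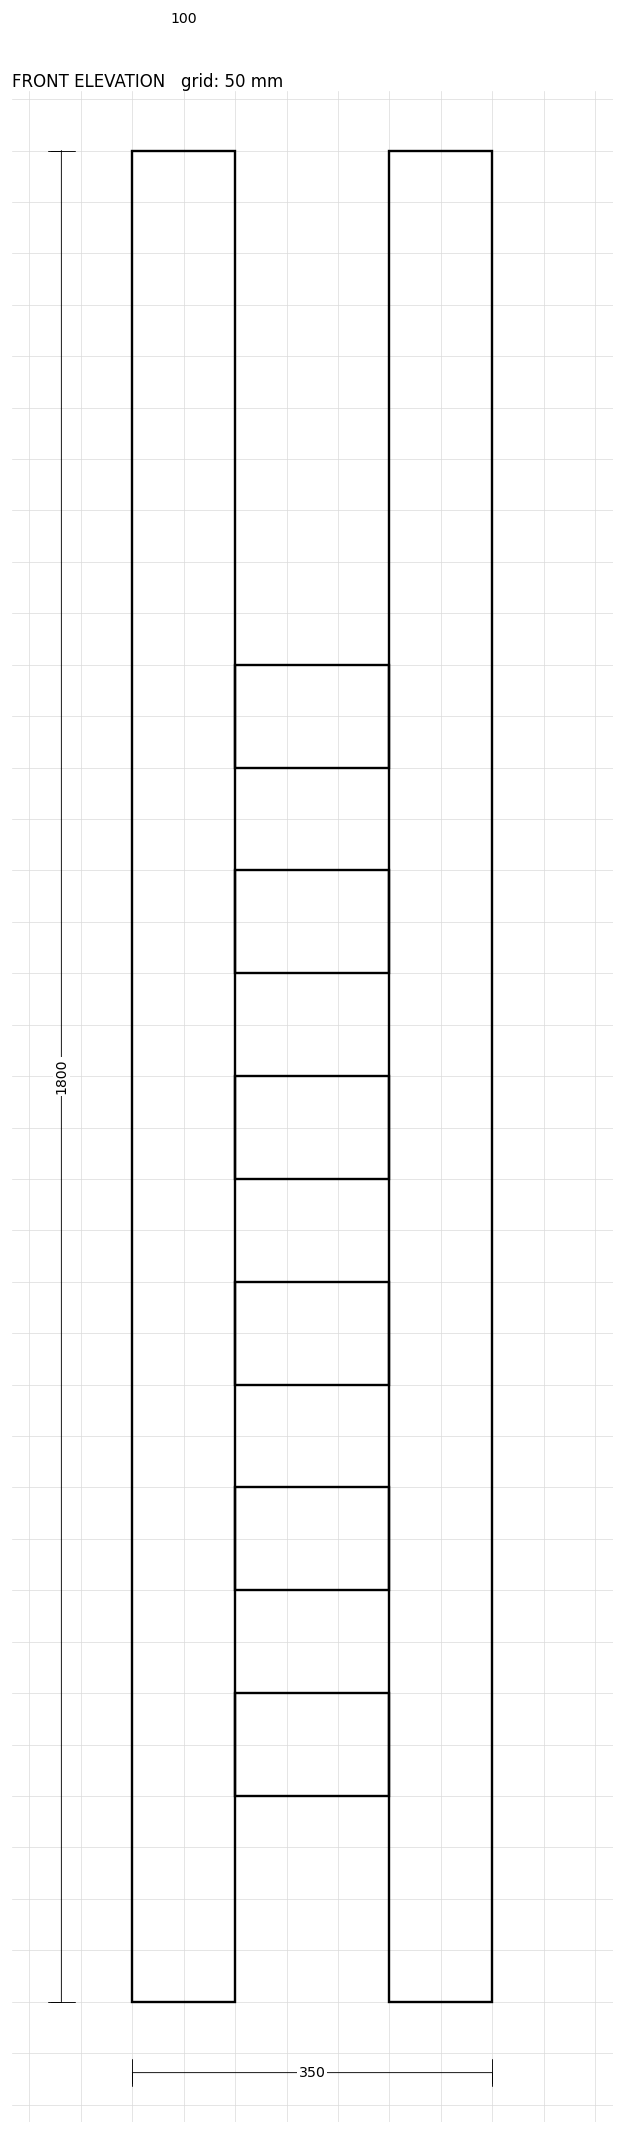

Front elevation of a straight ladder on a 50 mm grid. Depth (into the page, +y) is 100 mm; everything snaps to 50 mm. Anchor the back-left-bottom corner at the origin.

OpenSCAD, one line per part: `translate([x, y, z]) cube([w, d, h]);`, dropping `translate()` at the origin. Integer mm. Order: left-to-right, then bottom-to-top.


cube([100, 100, 1800]);
translate([100, 0, 200]) cube([150, 100, 100]);
translate([100, 0, 400]) cube([150, 100, 100]);
translate([100, 0, 600]) cube([150, 100, 100]);
translate([100, 0, 800]) cube([150, 100, 100]);
translate([100, 0, 1000]) cube([150, 100, 100]);
translate([100, 0, 1200]) cube([150, 100, 100]);
translate([250, 0, 0]) cube([100, 100, 1800]);
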